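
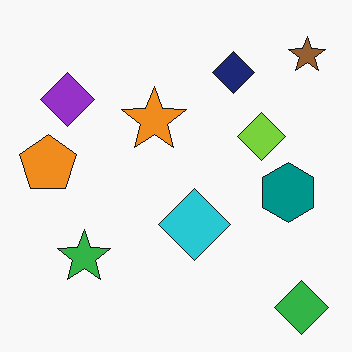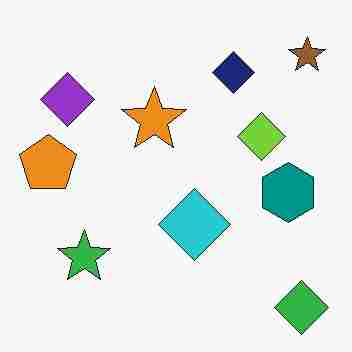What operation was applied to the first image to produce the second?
The image was degraded with heavy JPEG compression.

Blocky 8×8 compression artifacts appear around shape edges and the flat background shows ringing — characteristic JPEG degradation.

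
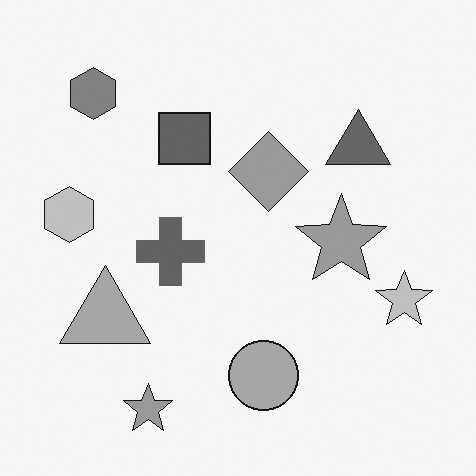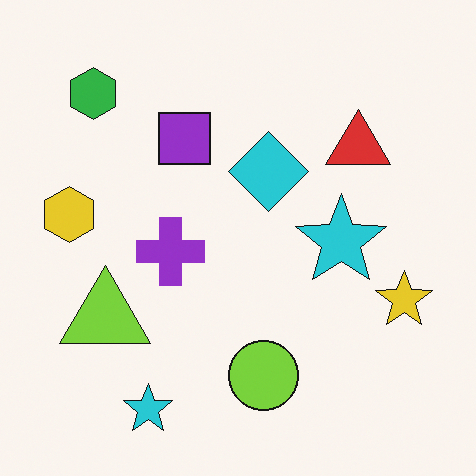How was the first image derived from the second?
The transformation is: converted to grayscale.

All color is removed — every shape is now a shade of grey.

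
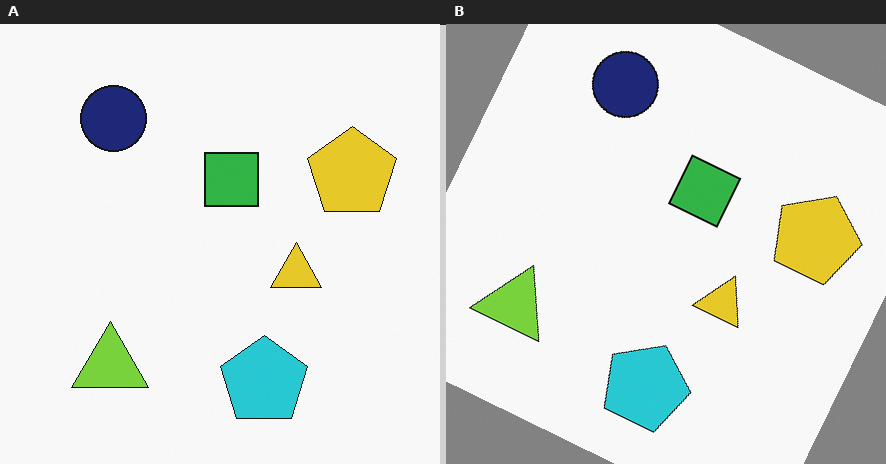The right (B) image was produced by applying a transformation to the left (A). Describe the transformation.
Rotated clockwise by a moderate amount.

Every shape is tilted by the same angle and the image corners show triangular fill wedges — a whole-image rotation by a non-right angle.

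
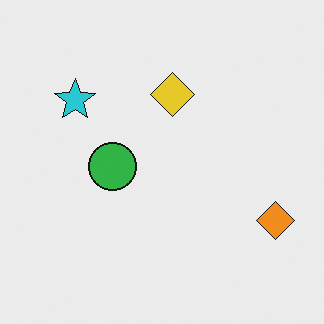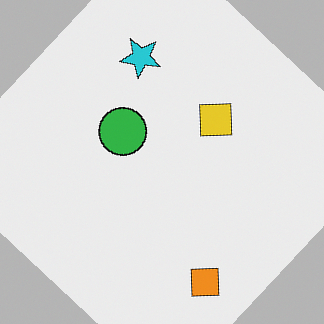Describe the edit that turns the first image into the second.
The transformation is: rotated clockwise by a large amount — several tens of degrees.

Every shape is tilted by the same angle and the image corners show triangular fill wedges — a whole-image rotation by a non-right angle.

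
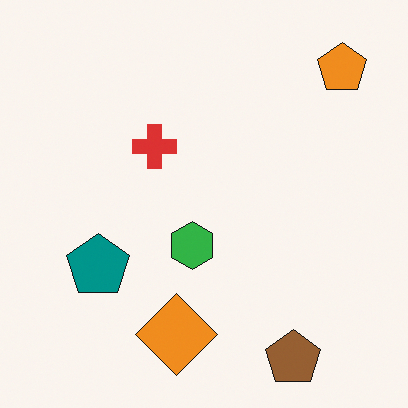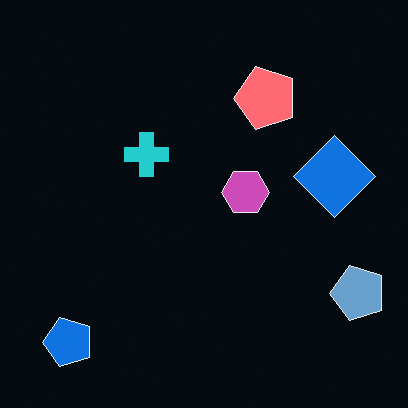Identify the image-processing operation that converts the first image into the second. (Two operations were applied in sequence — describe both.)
This is the original image transposed (reflected across the top-left ↔ bottom-right diagonal), then color-inverted (negative).

Shapes have swapped their row and column positions — what was in the top-right is now in the bottom-left — a diagonal reflection. The light background has become dark and every shape's color is its complement — a photographic negative.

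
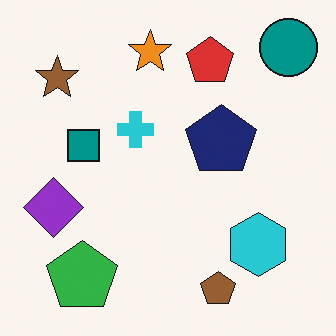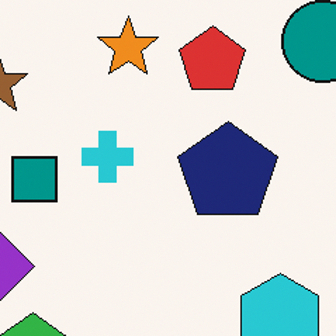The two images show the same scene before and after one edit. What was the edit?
The image was cropped to a modestly smaller region and rescaled.

The visible shapes are larger and the field of view is narrower; shapes near the original edges may be partly or wholly outside the frame — a crop-and-rescale.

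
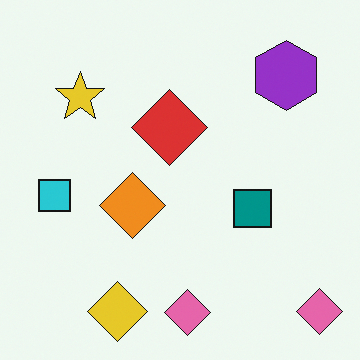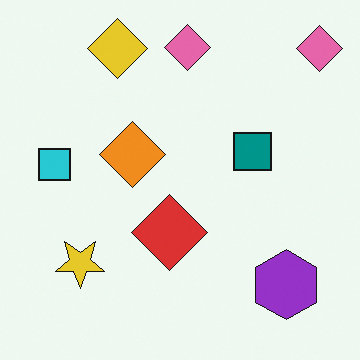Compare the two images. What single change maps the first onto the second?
The second image is the first flipped vertically (top ↔ bottom).

The yellow diamond is in the bottom-left of the first image and the top-left of the second — shapes on opposite sides of the horizontal midline have swapped in a mirror flip.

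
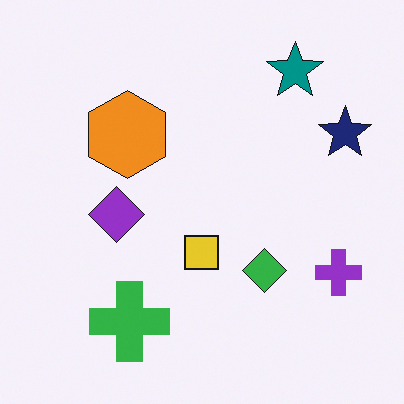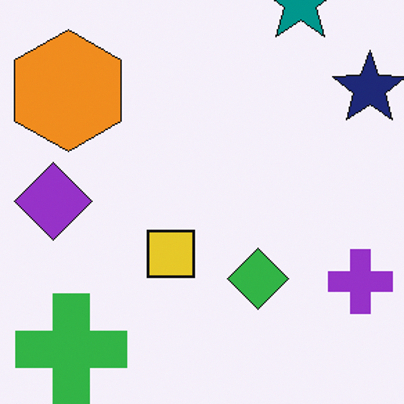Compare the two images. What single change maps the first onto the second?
The transformation is: cropped slightly and scaled back up.

The visible shapes are larger and the field of view is narrower; shapes near the original edges may be partly or wholly outside the frame — a crop-and-rescale.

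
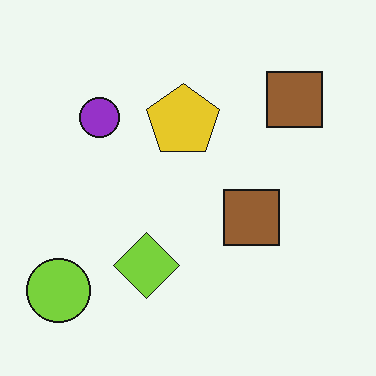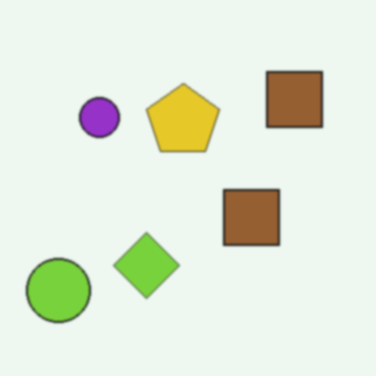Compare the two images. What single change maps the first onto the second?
The transformation is: lightly blurred.

Shape edges and outlines are uniformly softened across the whole image.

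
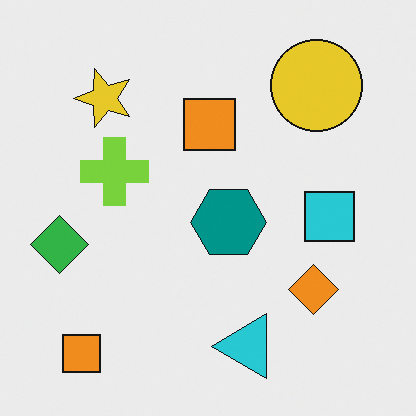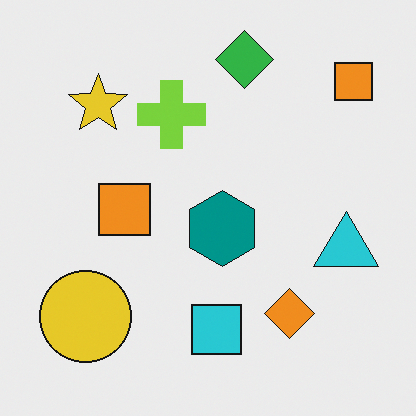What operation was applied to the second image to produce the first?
The transformation is: transposed (reflected across the top-left ↔ bottom-right diagonal).

Shapes have swapped their row and column positions — what was in the top-right is now in the bottom-left — a diagonal reflection.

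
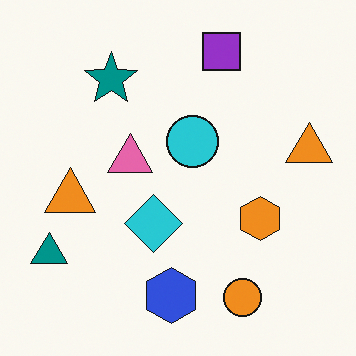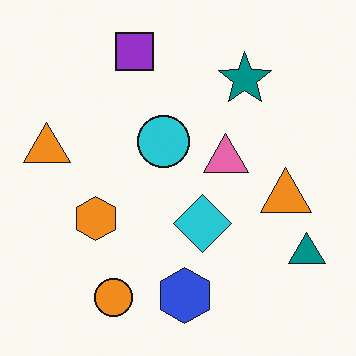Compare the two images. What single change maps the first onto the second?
The second image is the first flipped horizontally (left ↔ right).

The teal triangle is in the bottom-left of the first image and the bottom-right of the second — shapes on opposite sides of the vertical midline have swapped in a mirror flip.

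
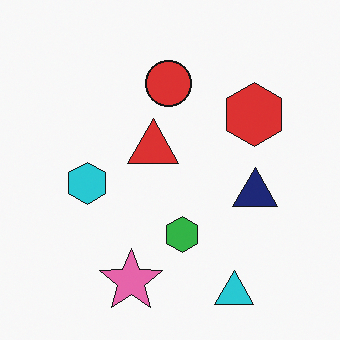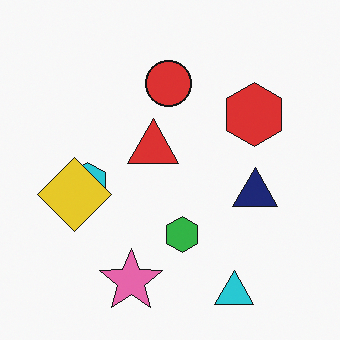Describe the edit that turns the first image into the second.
It was overlaid with an additional yellow diamond.

A yellow diamond appears in the second image that is absent from the first.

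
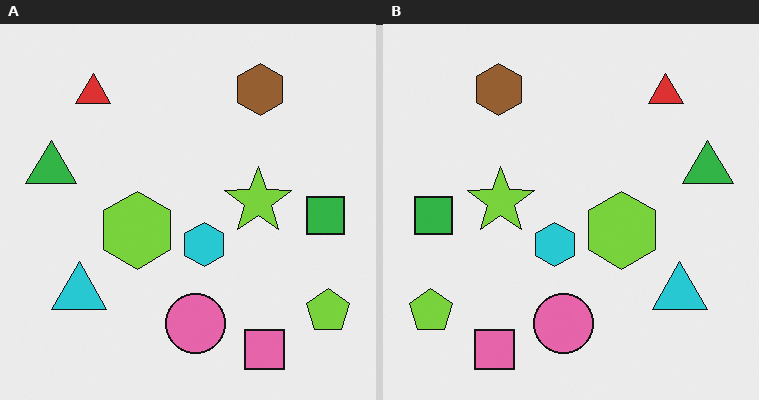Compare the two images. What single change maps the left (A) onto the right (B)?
The image was flipped horizontally (left ↔ right).

The lime pentagon is in the bottom-right of the left (A) image and the bottom-left of the right (B) — shapes on opposite sides of the vertical midline have swapped in a mirror flip.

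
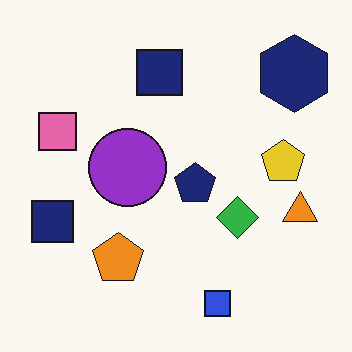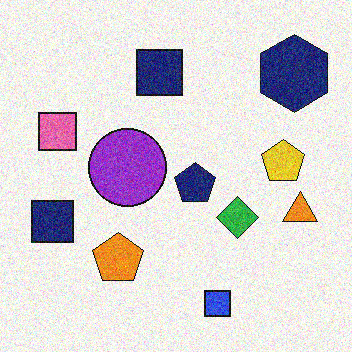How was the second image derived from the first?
The image was degraded with moderate additive noise.

Random speckle covers the whole image, including the flat background.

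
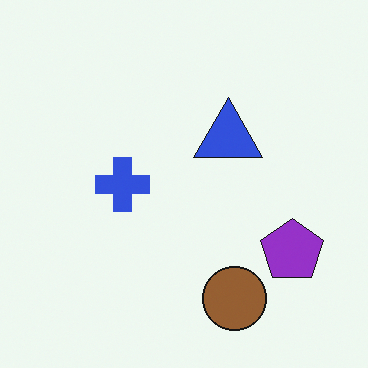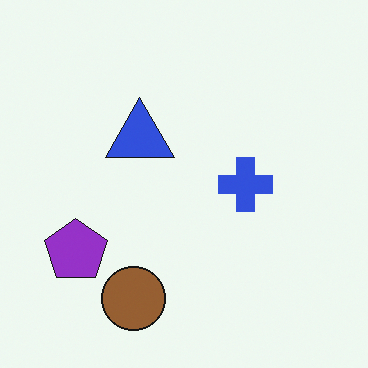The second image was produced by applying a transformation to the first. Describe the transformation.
The transformation is: flipped horizontally (left ↔ right).

The purple pentagon is in the bottom-right of the first image and the bottom-left of the second — shapes on opposite sides of the vertical midline have swapped in a mirror flip.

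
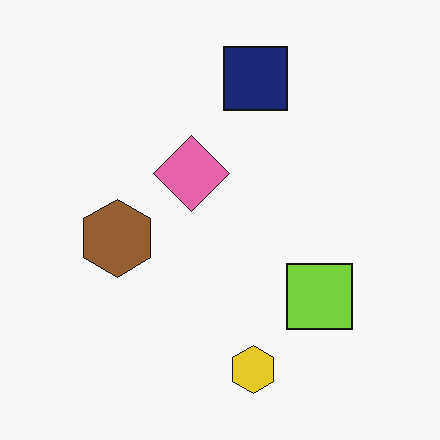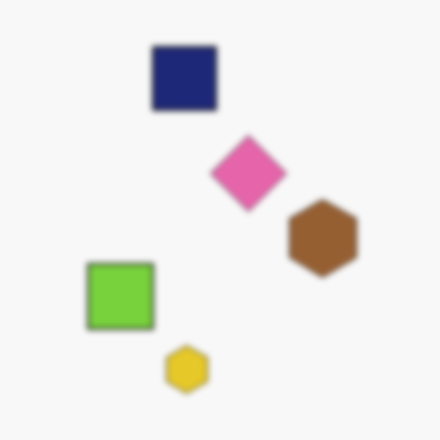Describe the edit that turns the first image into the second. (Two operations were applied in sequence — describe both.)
This is the original image flipped horizontally (left ↔ right), then noticeably gaussian-blurred.

The brown hexagon is in the left of the first image and the right of the second — shapes on opposite sides of the vertical midline have swapped in a mirror flip. Shape edges and outlines are uniformly softened across the whole image.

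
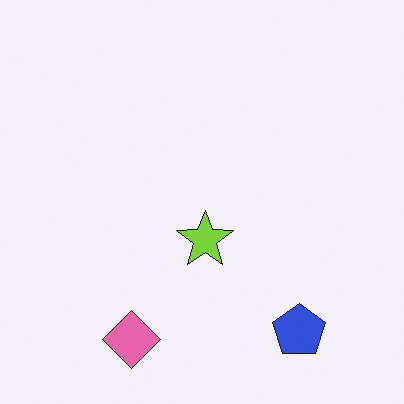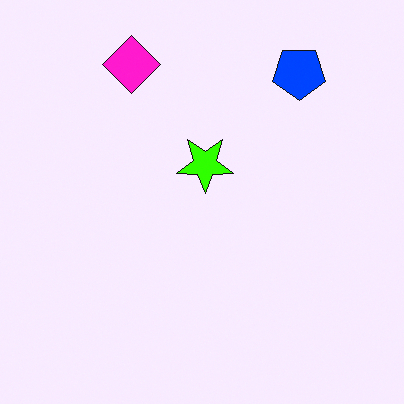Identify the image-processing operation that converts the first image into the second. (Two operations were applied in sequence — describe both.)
The second image is the first heavily oversaturated, then flipped vertically (top ↔ bottom).

All colors are more vivid — a global saturation change. The pink diamond is in the bottom-left of the first image and the top-left of the second — shapes on opposite sides of the horizontal midline have swapped in a mirror flip.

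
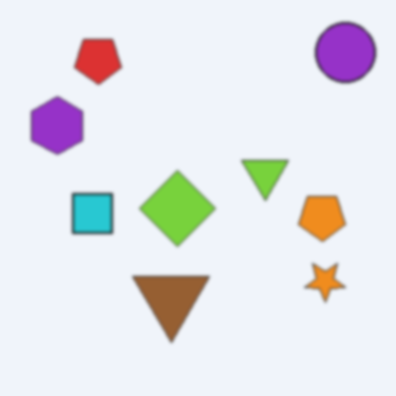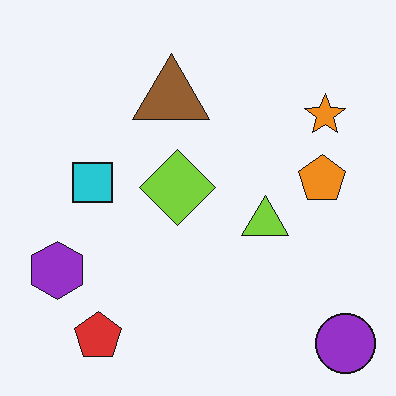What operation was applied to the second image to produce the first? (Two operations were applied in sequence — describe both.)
The first image is the second given a subtle gaussian blur, then flipped vertically (top ↔ bottom).

Shape edges and outlines are uniformly softened across the whole image. The purple circle is in the bottom-right of the second image and the top-right of the first — shapes on opposite sides of the horizontal midline have swapped in a mirror flip.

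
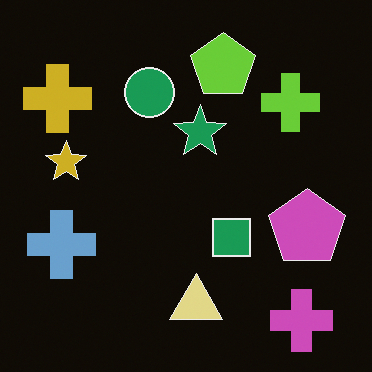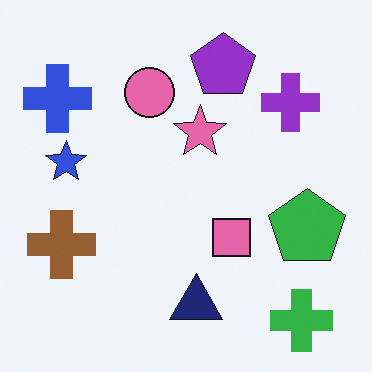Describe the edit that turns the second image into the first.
It was color-inverted (negative).

The light background has become dark and every shape's color is its complement — a photographic negative.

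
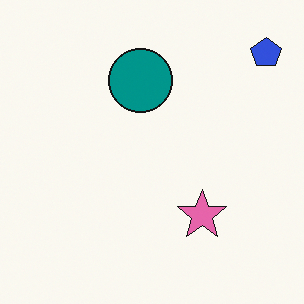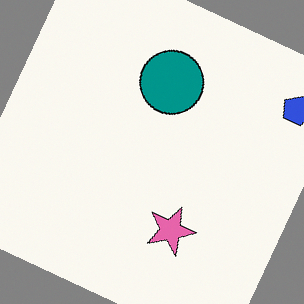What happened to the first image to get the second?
The second image is the first rotated clockwise by a moderate amount.

Every shape is tilted by the same angle and the image corners show triangular fill wedges — a whole-image rotation by a non-right angle.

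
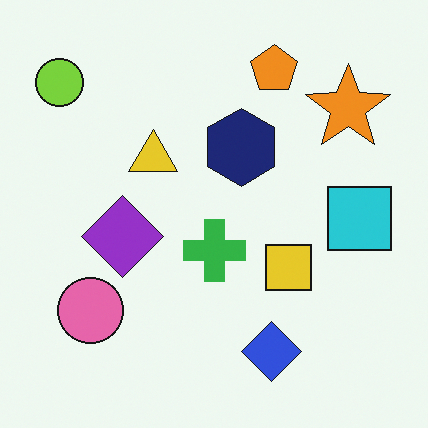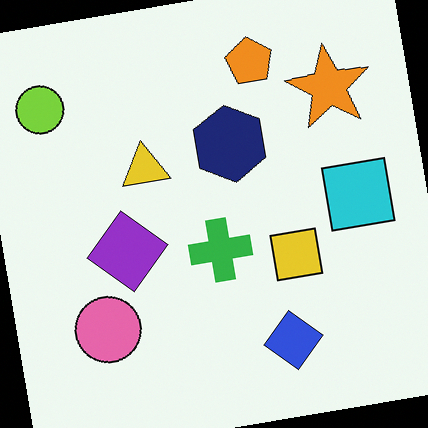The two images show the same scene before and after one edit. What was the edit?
The second image is the first rotated counter-clockwise by a slight angle.

Every shape is tilted by the same angle and the image corners show triangular fill wedges — a whole-image rotation by a non-right angle.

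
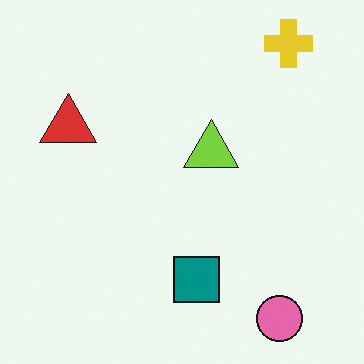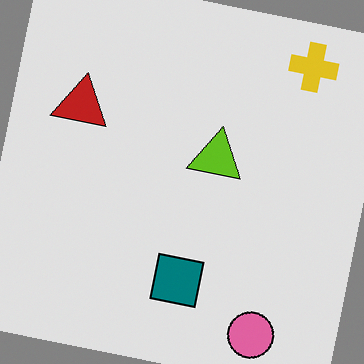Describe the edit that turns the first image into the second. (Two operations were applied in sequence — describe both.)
The image was moderately posterized, then rotated clockwise by a few degrees.

Each flat color has snapped to a coarser quantized level — most visibly, the near-white background has dropped to a flat grey. Every shape is tilted by the same angle and the image corners show triangular fill wedges — a whole-image rotation by a non-right angle.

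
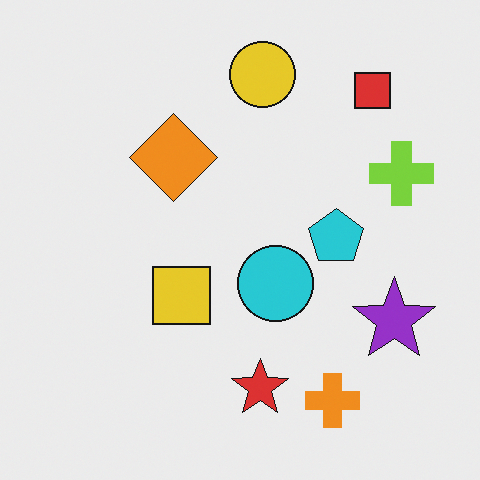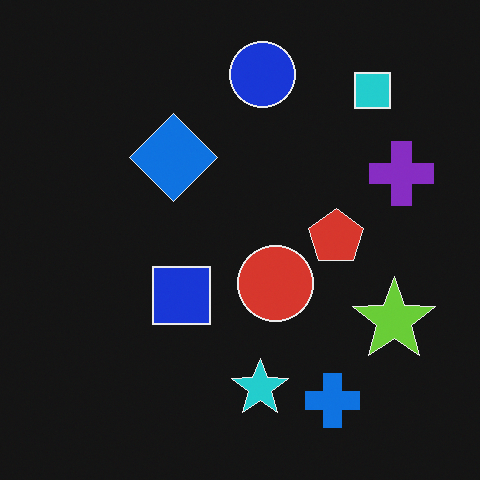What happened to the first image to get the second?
The image was color-inverted (negative).

The light background has become dark and every shape's color is its complement — a photographic negative.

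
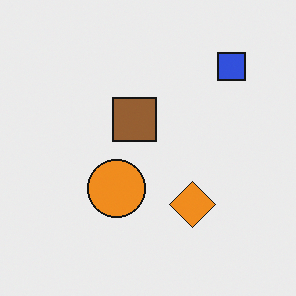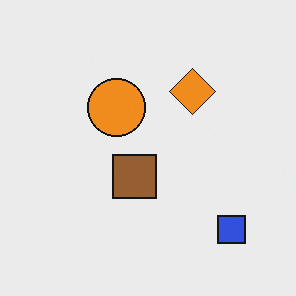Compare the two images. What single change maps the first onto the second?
The transformation is: flipped vertically (top ↔ bottom).

The blue square is in the top-right of the first image and the bottom-right of the second — shapes on opposite sides of the horizontal midline have swapped in a mirror flip.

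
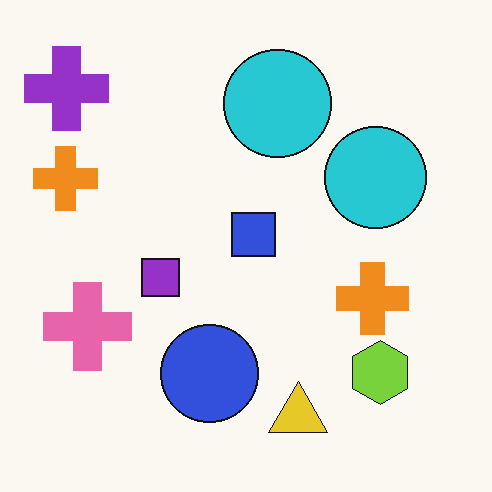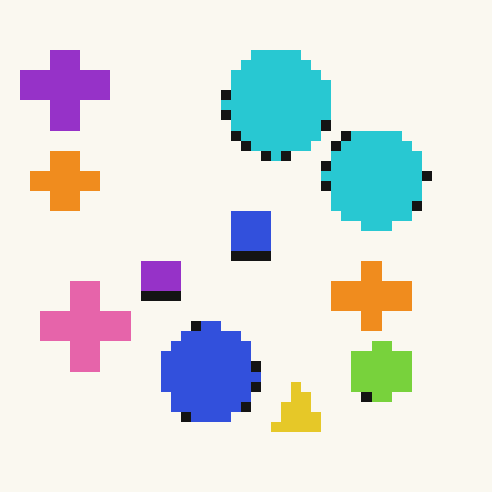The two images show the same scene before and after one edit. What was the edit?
The image was heavily pixelated into large blocks.

Shapes are reduced to large square blocks; fine edges and outlines are lost — a downscale-then-upscale (mosaic) effect.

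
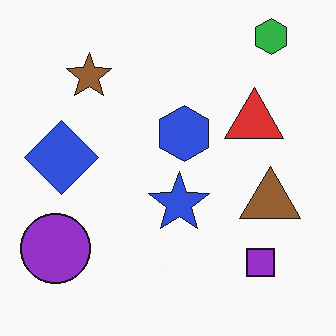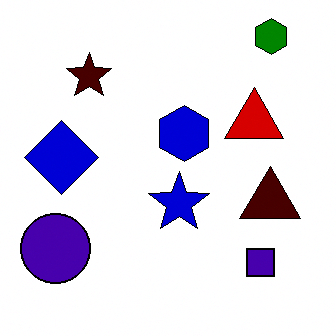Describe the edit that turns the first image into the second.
The second image is the first boosted in contrast.

Tones are pushed away from mid-grey across the whole image — a global contrast change.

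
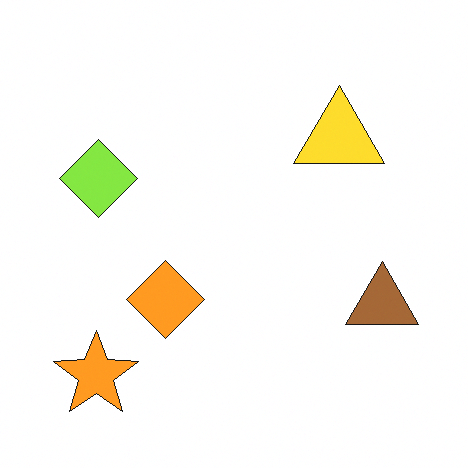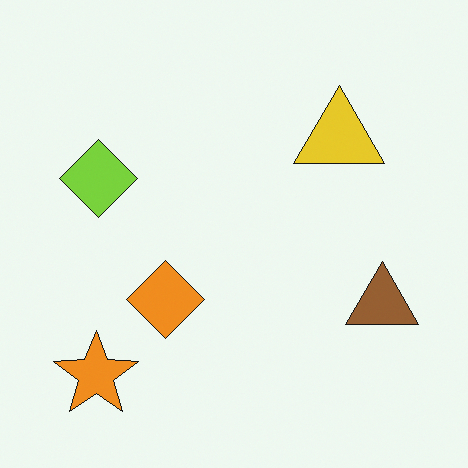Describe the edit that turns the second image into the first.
Slightly brightened.

Every pixel — background and shapes alike — is uniformly brightened.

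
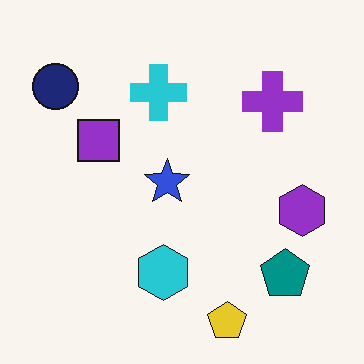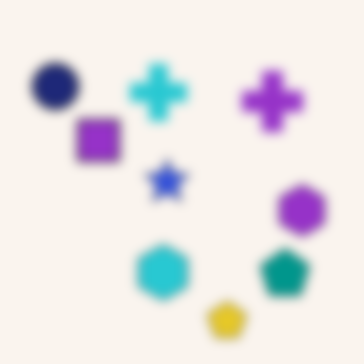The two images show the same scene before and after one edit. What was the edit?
The transformation is: heavily blurred.

Shape edges and outlines are uniformly softened across the whole image.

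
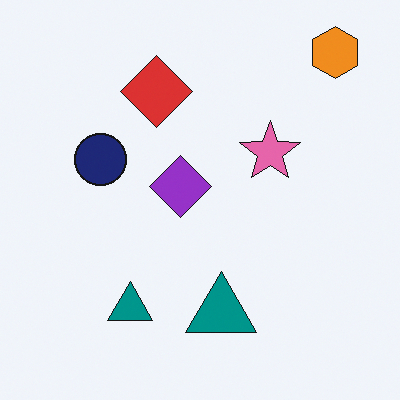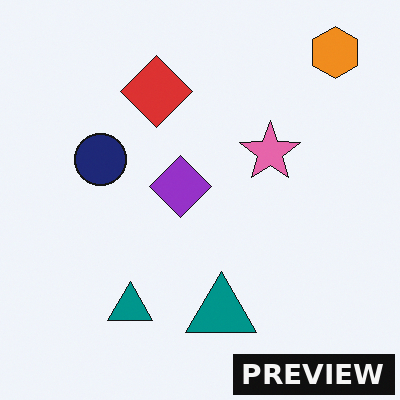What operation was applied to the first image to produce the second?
The transformation is: watermarked with the text "PREVIEW" in the lower-right corner.

A dark label reading "PREVIEW" appears in the lower-right corner.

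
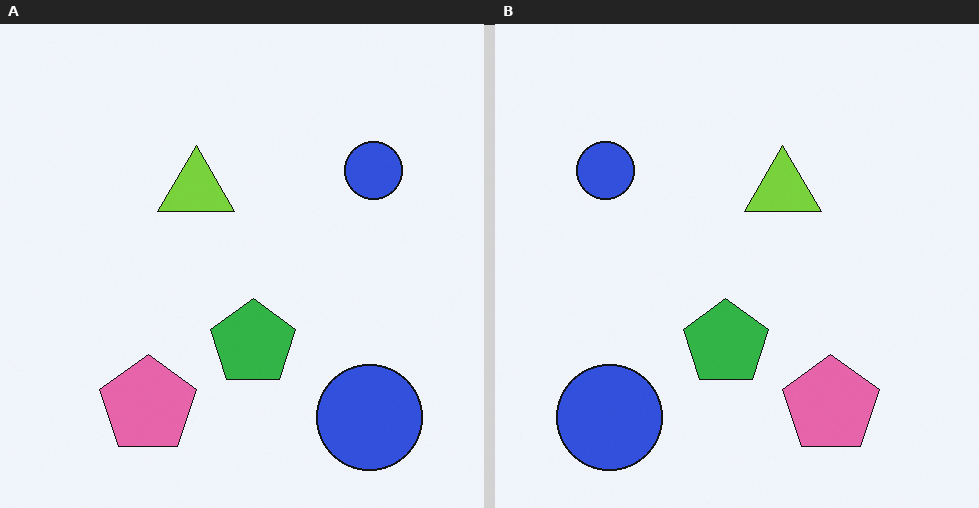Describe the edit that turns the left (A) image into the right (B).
Flipped horizontally (left ↔ right).

The pink pentagon is in the bottom-left of the left (A) image and the bottom-right of the right (B) — shapes on opposite sides of the vertical midline have swapped in a mirror flip.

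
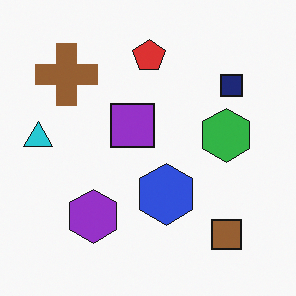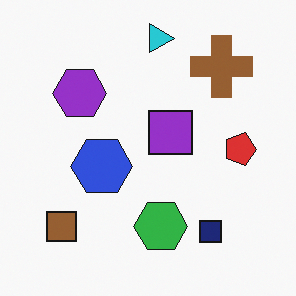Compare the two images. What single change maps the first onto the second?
It was rotated 90° clockwise.

The brown square sits in the bottom-right of the first image and the bottom-left of the second — consistent with a whole-image 90° clockwise rotation.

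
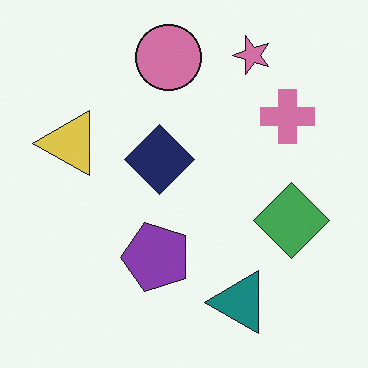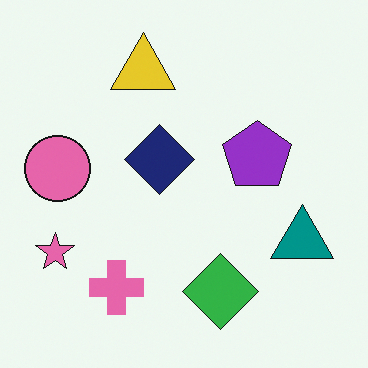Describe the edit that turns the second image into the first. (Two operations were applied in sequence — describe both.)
It was slightly desaturated, then transposed (reflected across the top-left ↔ bottom-right diagonal).

All colors are more muted and greyish — a global saturation change. Shapes have swapped their row and column positions — what was in the top-right is now in the bottom-left — a diagonal reflection.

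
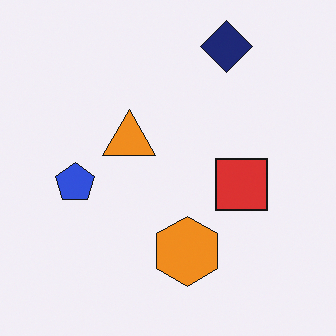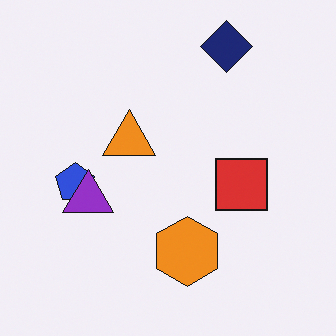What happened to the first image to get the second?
This is the original image overlaid with an additional purple triangle.

A purple triangle appears in the second image that is absent from the first.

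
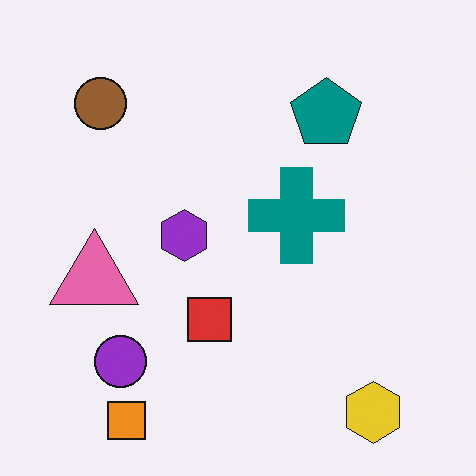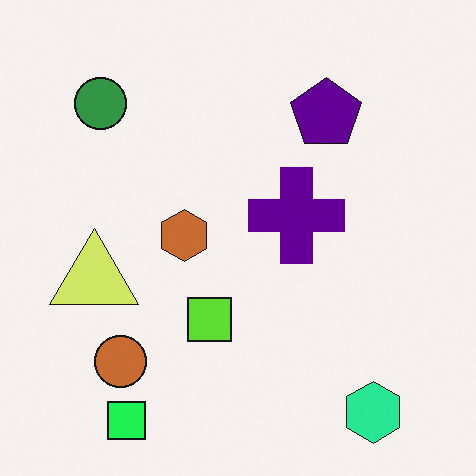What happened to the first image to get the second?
The image was hue-shifted by a moderate amount.

Every shape's color has rotated by the same amount around the hue wheel — a uniform hue shift.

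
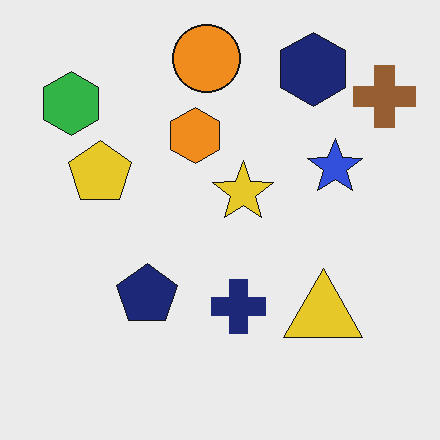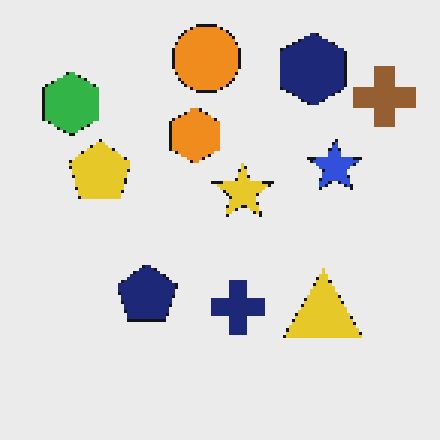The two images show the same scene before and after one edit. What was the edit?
The second image is the first mildly pixelated.

Shapes are reduced to large square blocks; fine edges and outlines are lost — a downscale-then-upscale (mosaic) effect.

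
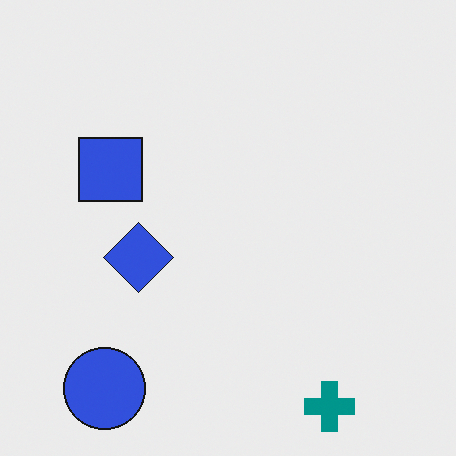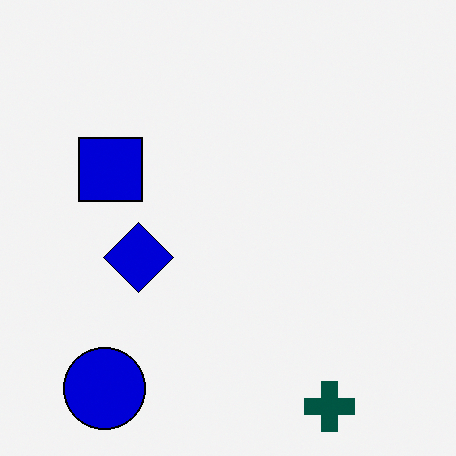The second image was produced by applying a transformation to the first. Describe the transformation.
The transformation is: given much higher contrast.

Tones are pushed away from mid-grey across the whole image — a global contrast change.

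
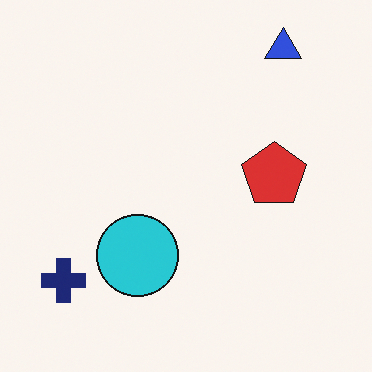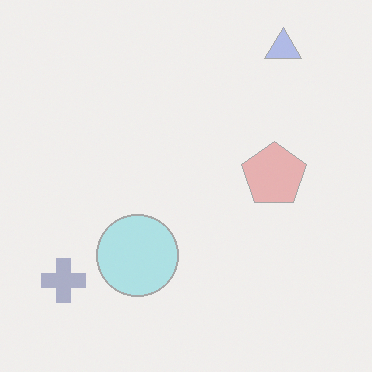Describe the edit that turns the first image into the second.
This is the original image washed out (contrast reduced).

Tones are pushed toward mid-grey across the whole image — a global contrast change.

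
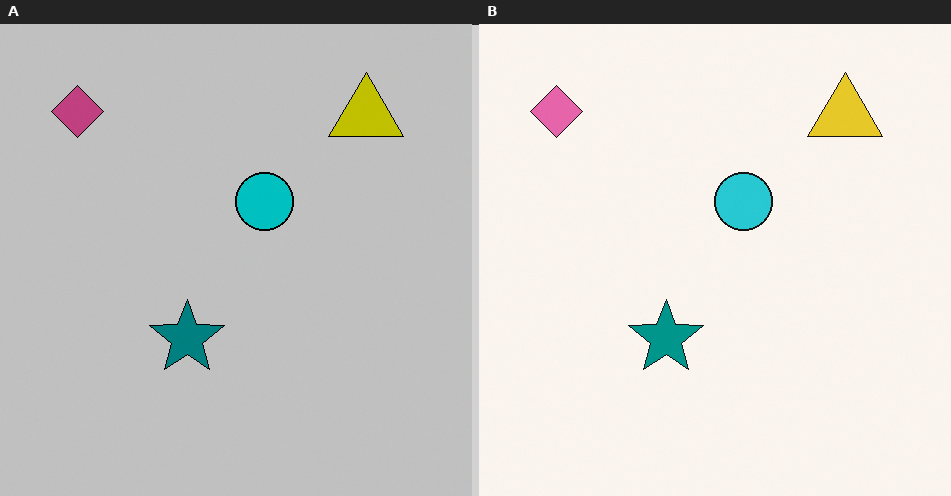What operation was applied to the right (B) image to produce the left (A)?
The left (A) image is the right (B) aggressively posterized.

Each flat color has snapped to a coarser quantized level — most visibly, the near-white background has dropped to a flat grey.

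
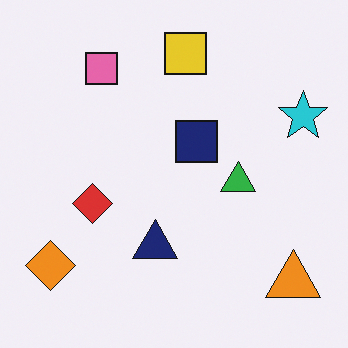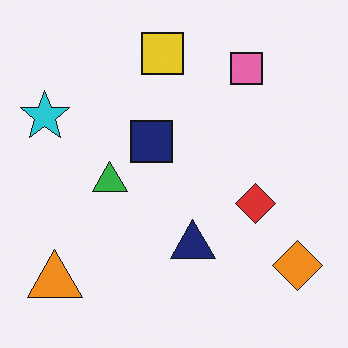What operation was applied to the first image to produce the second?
Flipped horizontally (left ↔ right).

The cyan star is in the right of the first image and the left of the second — shapes on opposite sides of the vertical midline have swapped in a mirror flip.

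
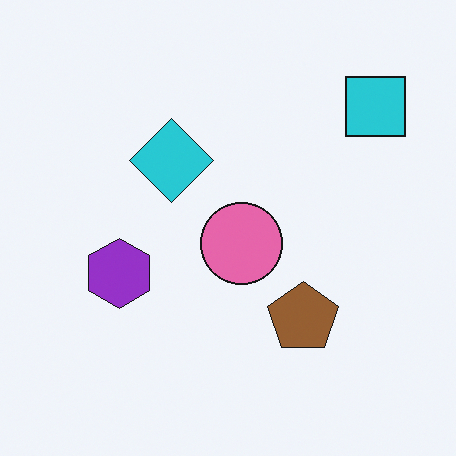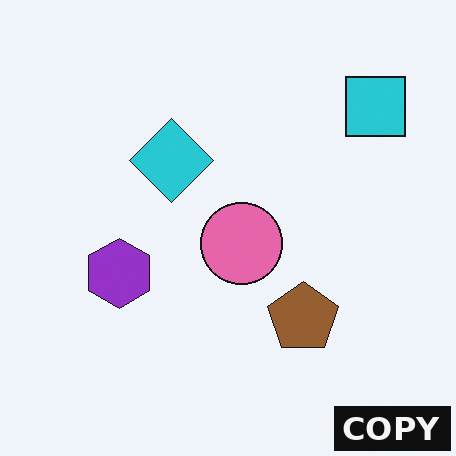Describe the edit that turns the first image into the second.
It was watermarked with the text "COPY" in the lower-right corner.

A dark label reading "COPY" appears in the lower-right corner.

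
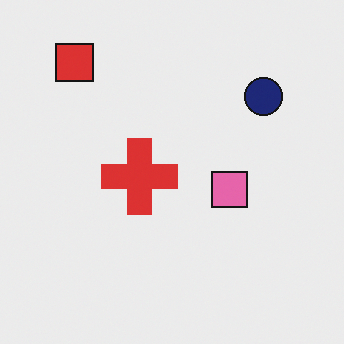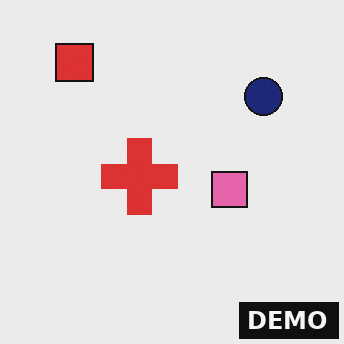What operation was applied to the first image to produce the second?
The transformation is: watermarked with the text "DEMO" in the lower-right corner.

A dark label reading "DEMO" appears in the lower-right corner.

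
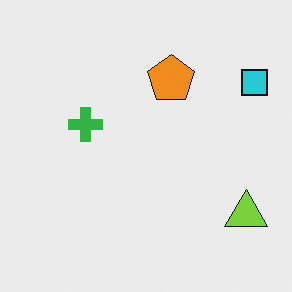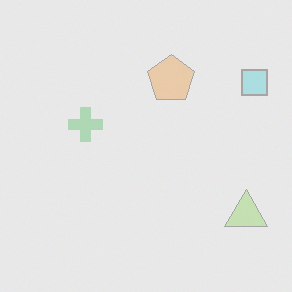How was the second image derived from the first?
The second image is the first given much lower contrast.

Tones are pushed toward mid-grey across the whole image — a global contrast change.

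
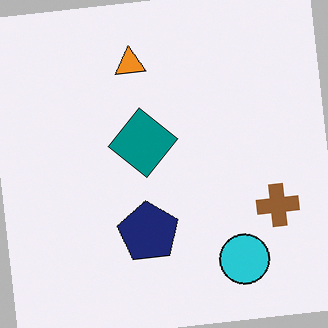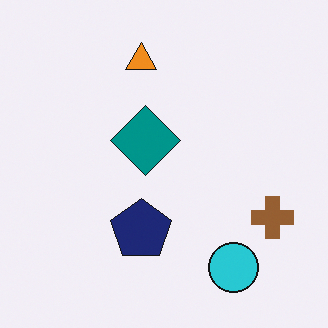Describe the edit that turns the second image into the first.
The first image is the second rotated counter-clockwise by a few degrees.

Every shape is tilted by the same angle and the image corners show triangular fill wedges — a whole-image rotation by a non-right angle.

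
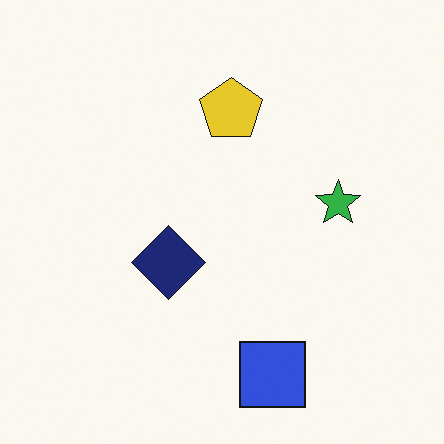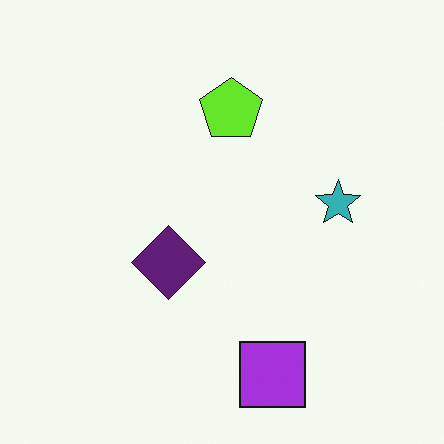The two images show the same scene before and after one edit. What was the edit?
It was hue-shifted slightly.

Every shape's color has rotated by the same amount around the hue wheel — a uniform hue shift.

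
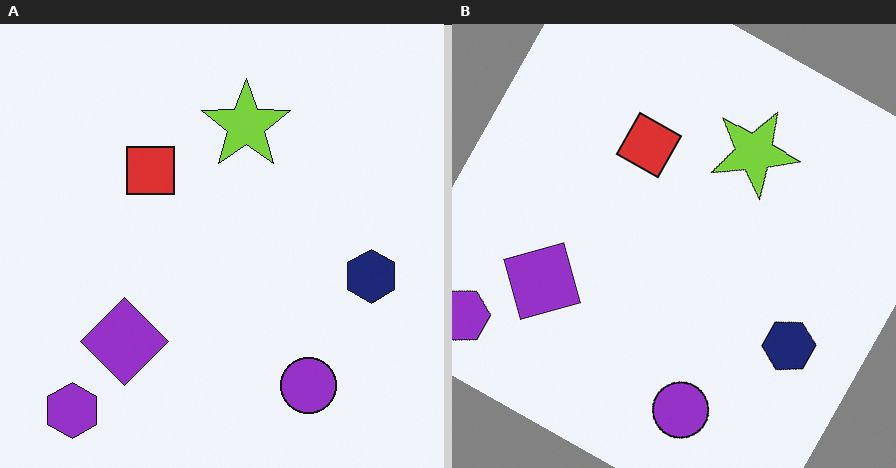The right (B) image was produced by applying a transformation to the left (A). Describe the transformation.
Rotated clockwise by a moderate amount.

Every shape is tilted by the same angle and the image corners show triangular fill wedges — a whole-image rotation by a non-right angle.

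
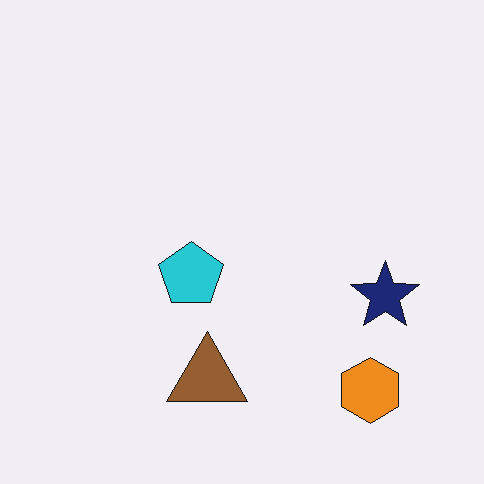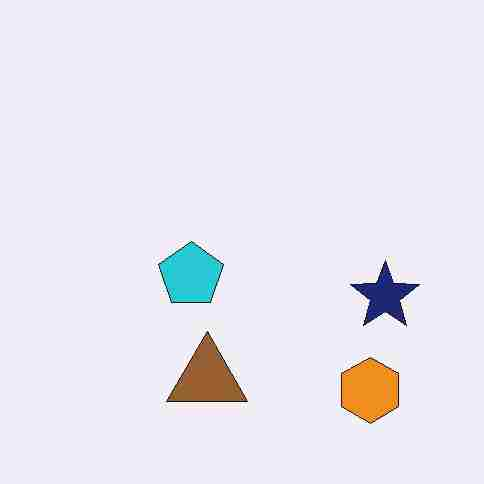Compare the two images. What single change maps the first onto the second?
Heavily JPEG-compressed with obvious blocking artifacts.

Blocky 8×8 compression artifacts appear around shape edges and the flat background shows ringing — characteristic JPEG degradation.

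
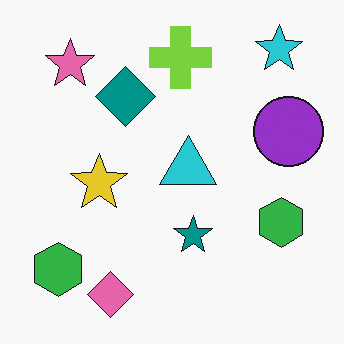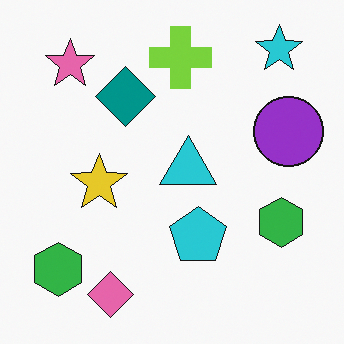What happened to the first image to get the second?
The image was overlaid with an additional cyan pentagon.

A cyan pentagon appears in the second image that is absent from the first.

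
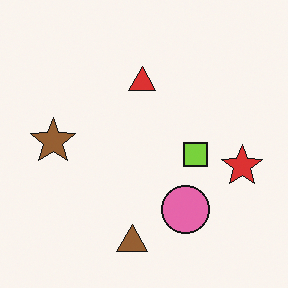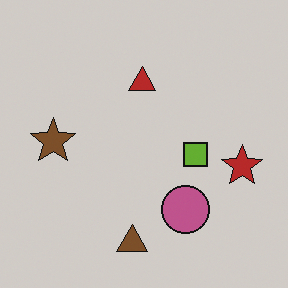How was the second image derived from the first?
The second image is the first darkened a little.

Every pixel — background and shapes alike — is uniformly darkened.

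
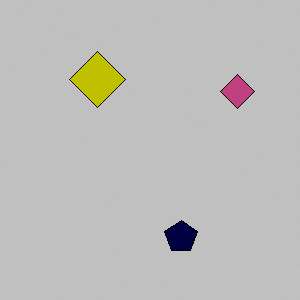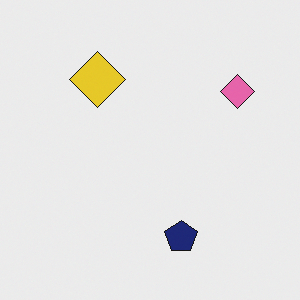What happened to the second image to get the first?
The image was aggressively posterized.

Each flat color has snapped to a coarser quantized level — most visibly, the near-white background has dropped to a flat grey.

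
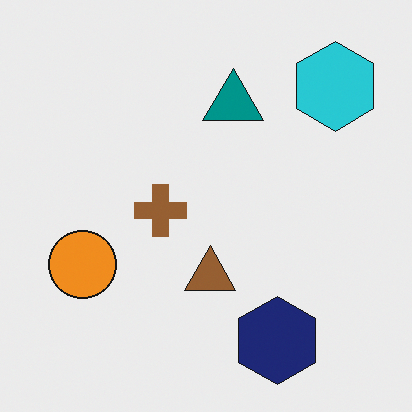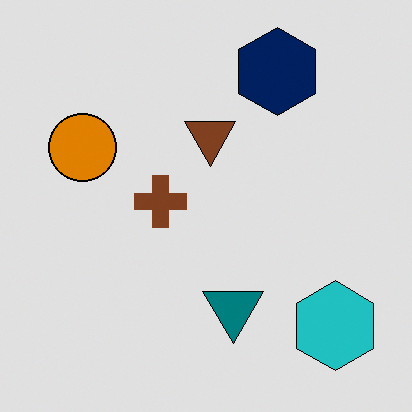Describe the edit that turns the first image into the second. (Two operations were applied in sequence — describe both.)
The second image is the first moderately posterized, then flipped vertically (top ↔ bottom).

Each flat color has snapped to a coarser quantized level — most visibly, the near-white background has dropped to a flat grey. The navy hexagon is in the bottom-right of the first image and the top-right of the second — shapes on opposite sides of the horizontal midline have swapped in a mirror flip.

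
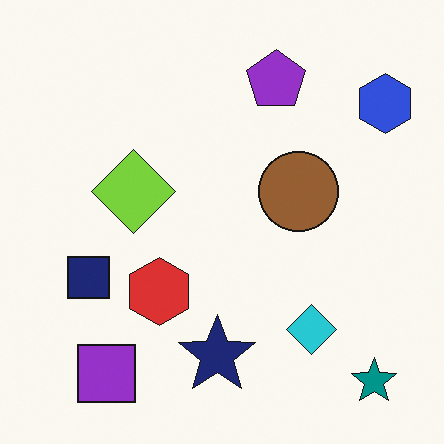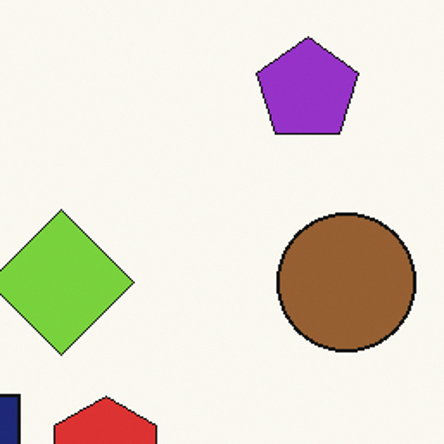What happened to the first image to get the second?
Cropped to a noticeably smaller region and rescaled.

The visible shapes are larger and the field of view is narrower; shapes near the original edges may be partly or wholly outside the frame — a crop-and-rescale.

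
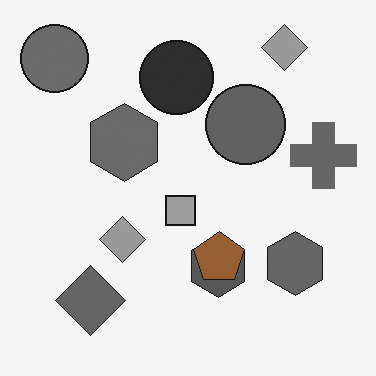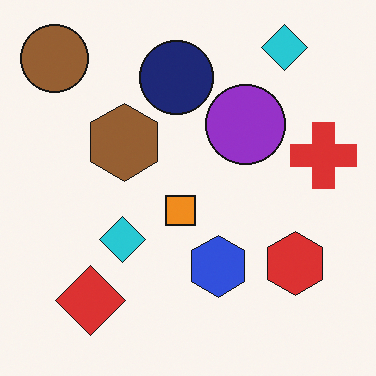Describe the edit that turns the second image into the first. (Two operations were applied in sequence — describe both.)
The first image is the second converted to grayscale, then overlaid with an additional brown pentagon.

All color is removed — every shape is now a shade of grey. A brown pentagon appears in the first image that is absent from the second.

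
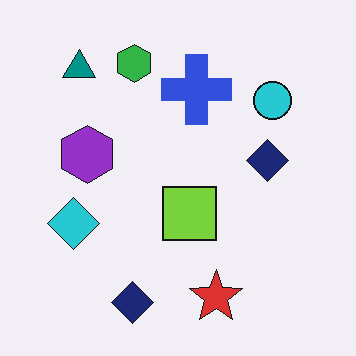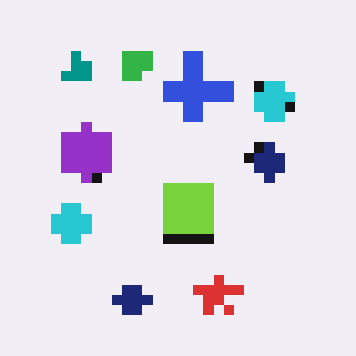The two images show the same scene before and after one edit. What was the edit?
The second image is the first heavily pixelated into large blocks.

Shapes are reduced to large square blocks; fine edges and outlines are lost — a downscale-then-upscale (mosaic) effect.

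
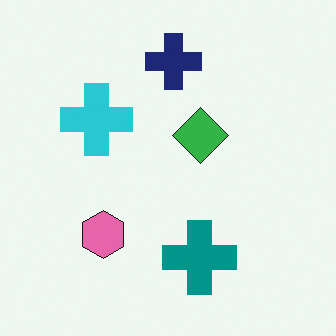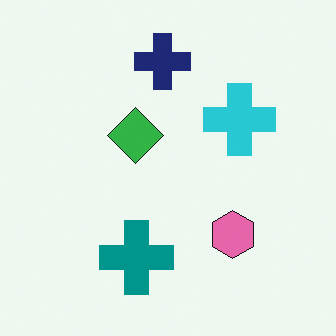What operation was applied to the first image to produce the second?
Flipped horizontally (left ↔ right).

The cyan cross is in the left of the first image and the right of the second — shapes on opposite sides of the vertical midline have swapped in a mirror flip.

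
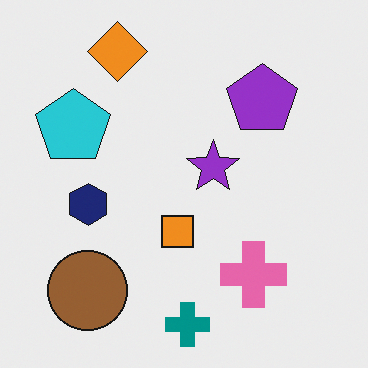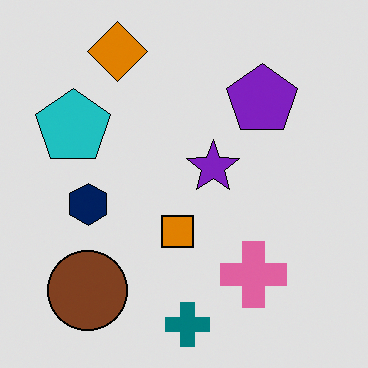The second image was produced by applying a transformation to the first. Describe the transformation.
The image was posterized to a reduced palette.

Each flat color has snapped to a coarser quantized level — most visibly, the near-white background has dropped to a flat grey.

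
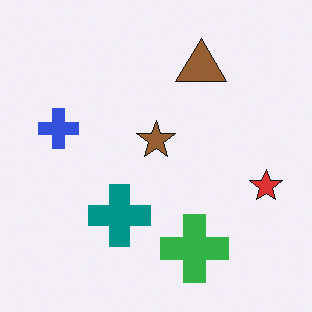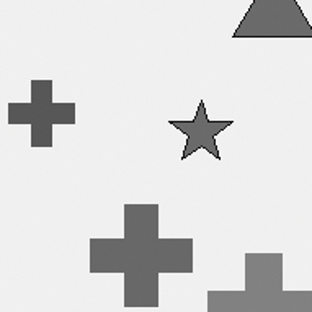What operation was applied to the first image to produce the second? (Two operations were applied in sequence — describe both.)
The transformation is: converted to grayscale, then cropped tightly and scaled back up.

All color is removed — every shape is now a shade of grey. The visible shapes are larger and the field of view is narrower; shapes near the original edges may be partly or wholly outside the frame — a crop-and-rescale.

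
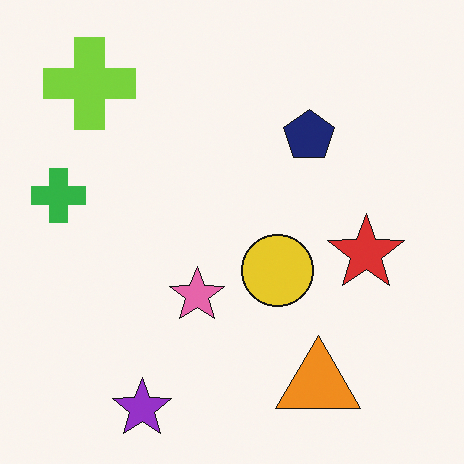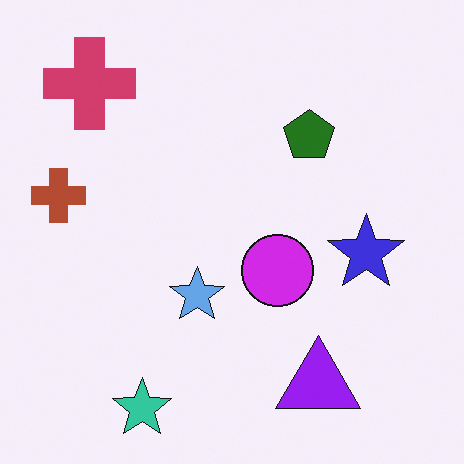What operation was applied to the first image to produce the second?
The image was hue-shifted by a large amount.

Every shape's color has rotated by the same amount around the hue wheel — a uniform hue shift.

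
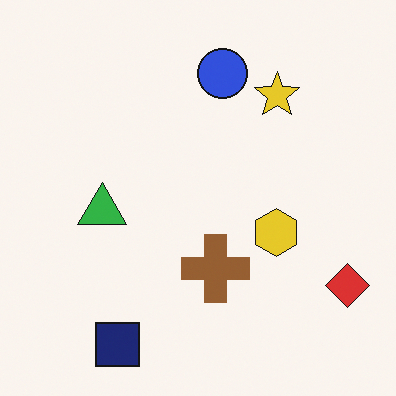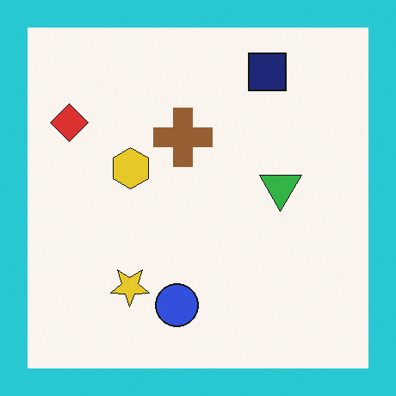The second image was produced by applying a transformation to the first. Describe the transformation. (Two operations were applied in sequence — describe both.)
The transformation is: rotated 180°, then framed with a cyan border.

The red diamond sits in the bottom-right of the first image and the top-left of the second — consistent with a whole-image 180° rotation. A solid cyan frame runs around the edge of the second image, with the content slightly shrunk inside it.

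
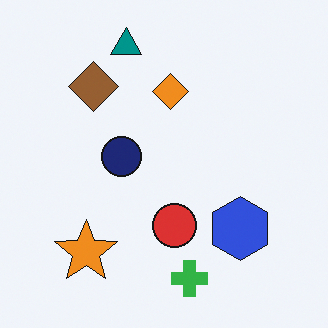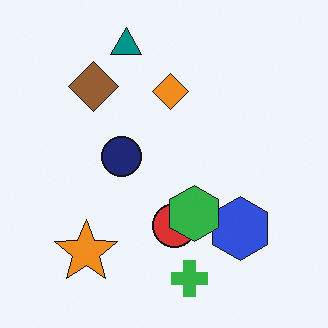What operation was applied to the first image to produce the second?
It was overlaid with an additional green hexagon.

A green hexagon appears in the second image that is absent from the first.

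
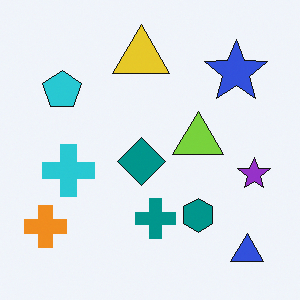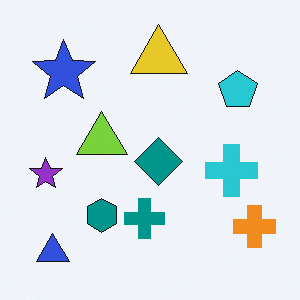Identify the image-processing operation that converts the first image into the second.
Flipped horizontally (left ↔ right).

The orange cross is in the bottom-left of the first image and the bottom-right of the second — shapes on opposite sides of the vertical midline have swapped in a mirror flip.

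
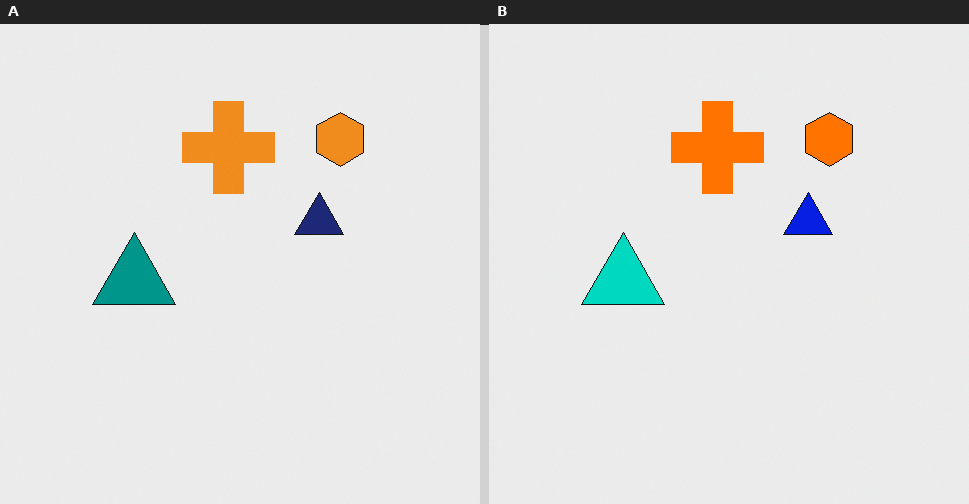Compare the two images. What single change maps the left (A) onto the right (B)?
This is the original image made much more vivid (saturation change).

All colors are more vivid — a global saturation change.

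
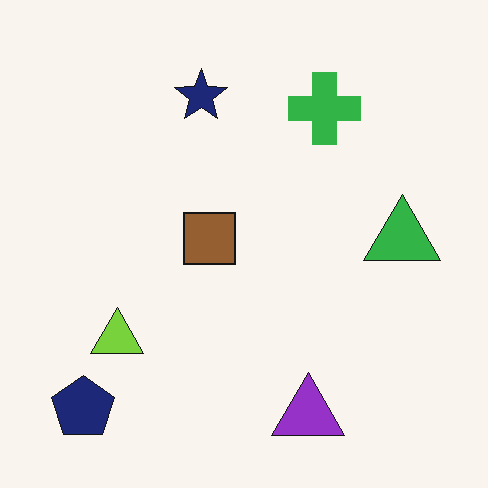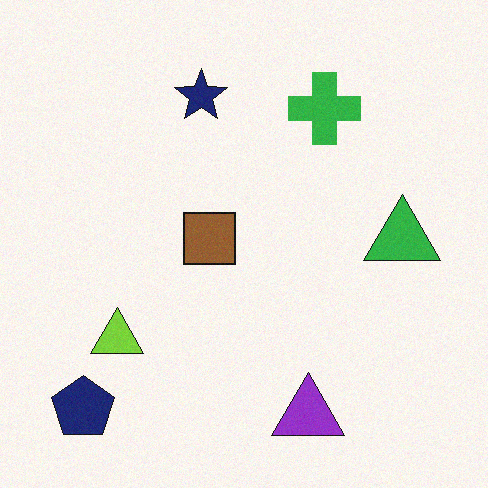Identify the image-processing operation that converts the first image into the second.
The transformation is: degraded with light additive noise.

Random speckle covers the whole image, including the flat background.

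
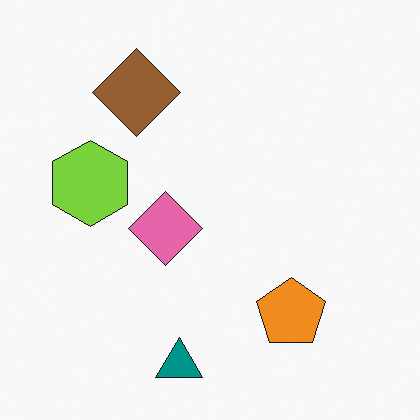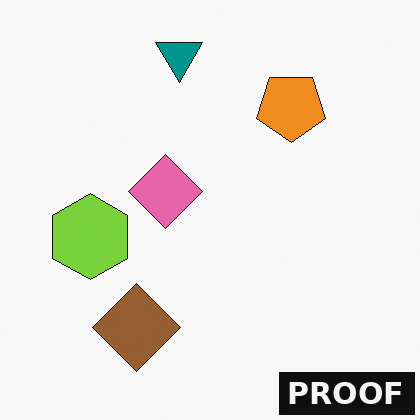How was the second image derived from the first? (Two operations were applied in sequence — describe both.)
The transformation is: flipped vertically (top ↔ bottom), then watermarked with the text "PROOF" in the lower-right corner.

The teal triangle is in the bottom of the first image and the top of the second — shapes on opposite sides of the horizontal midline have swapped in a mirror flip. A dark label reading "PROOF" appears in the lower-right corner.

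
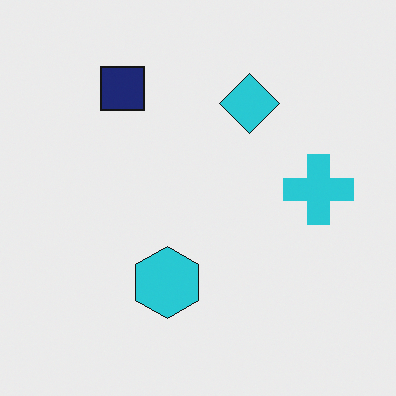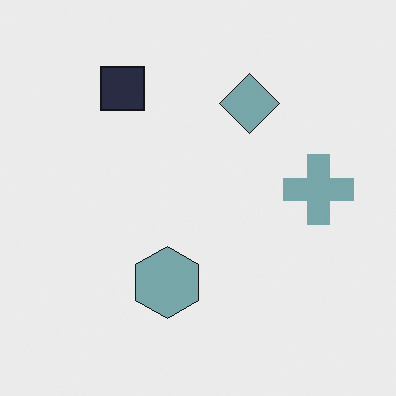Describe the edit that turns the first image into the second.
The image was made much more muted (saturation change).

All colors are more muted and greyish — a global saturation change.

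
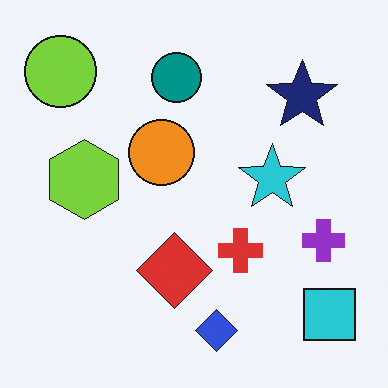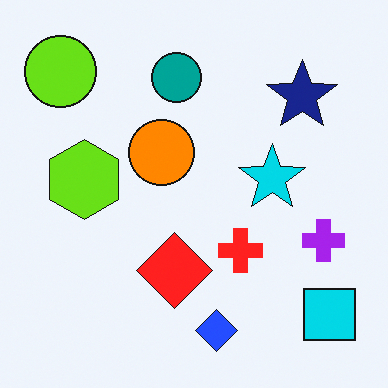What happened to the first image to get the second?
Slightly oversaturated.

All colors are more vivid — a global saturation change.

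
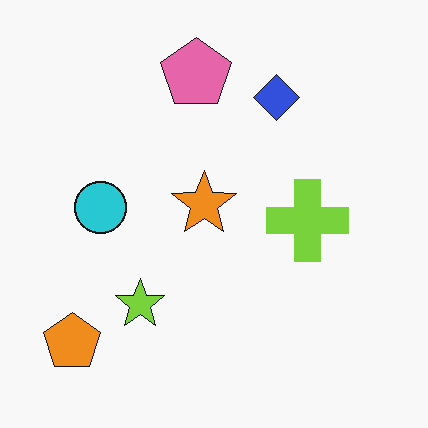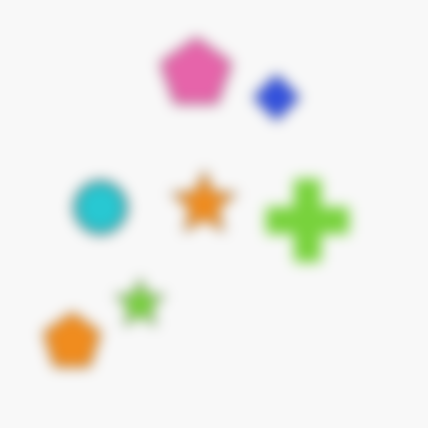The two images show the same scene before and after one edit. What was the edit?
The image was heavily blurred.

Shape edges and outlines are uniformly softened across the whole image.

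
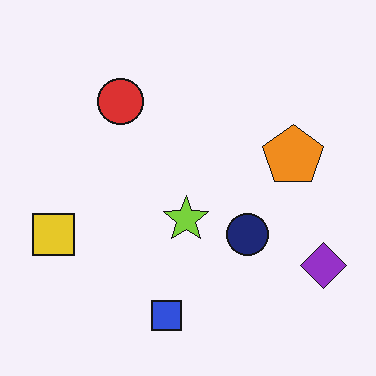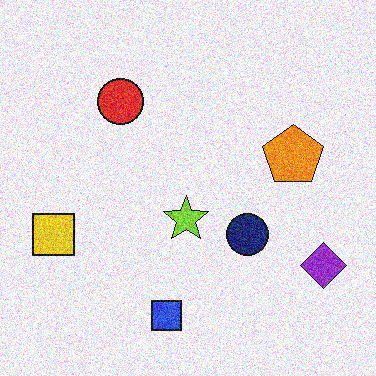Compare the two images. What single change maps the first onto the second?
Degraded with heavy additive noise.

Random speckle covers the whole image, including the flat background.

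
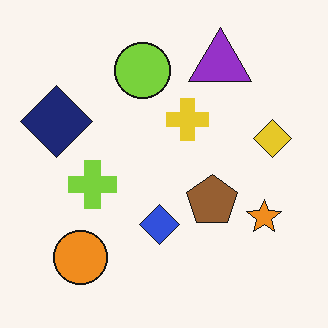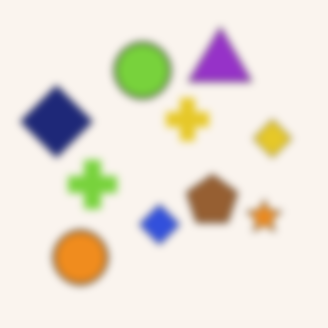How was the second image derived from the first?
It was noticeably gaussian-blurred.

Shape edges and outlines are uniformly softened across the whole image.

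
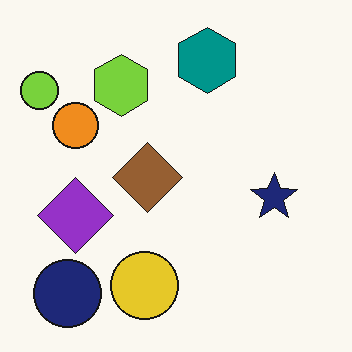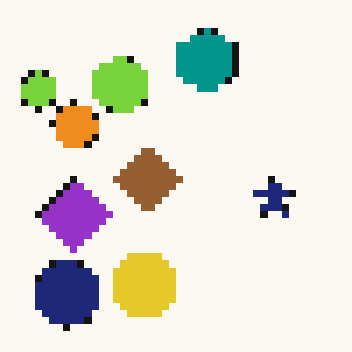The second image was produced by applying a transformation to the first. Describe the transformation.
This is the original image moderately pixelated.

Shapes are reduced to large square blocks; fine edges and outlines are lost — a downscale-then-upscale (mosaic) effect.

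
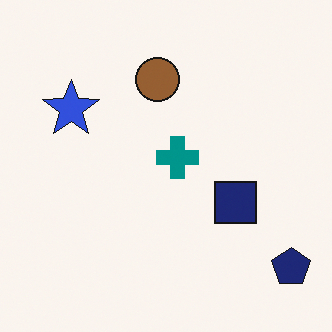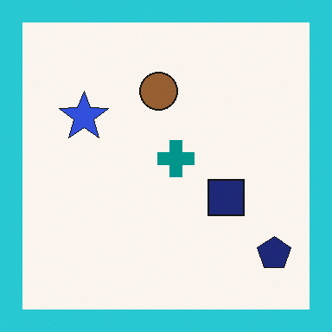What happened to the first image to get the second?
This is the original image framed with a cyan border.

A solid cyan frame runs around the edge of the second image, with the content slightly shrunk inside it.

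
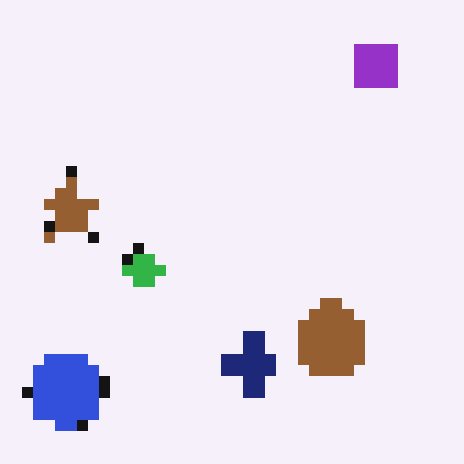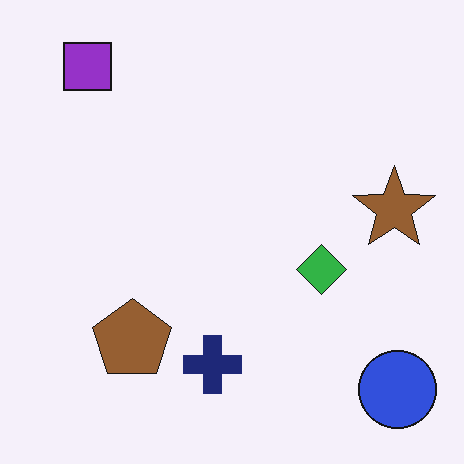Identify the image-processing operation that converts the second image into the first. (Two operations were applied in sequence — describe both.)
This is the original image heavily pixelated into large blocks, then flipped horizontally (left ↔ right).

Shapes are reduced to large square blocks; fine edges and outlines are lost — a downscale-then-upscale (mosaic) effect. The blue circle is in the bottom-right of the second image and the bottom-left of the first — shapes on opposite sides of the vertical midline have swapped in a mirror flip.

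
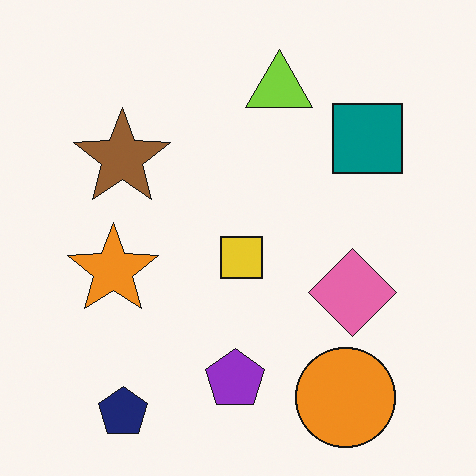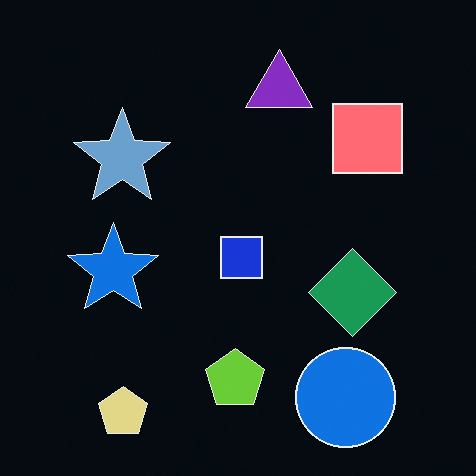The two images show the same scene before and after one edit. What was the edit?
The image was color-inverted (negative).

The light background has become dark and every shape's color is its complement — a photographic negative.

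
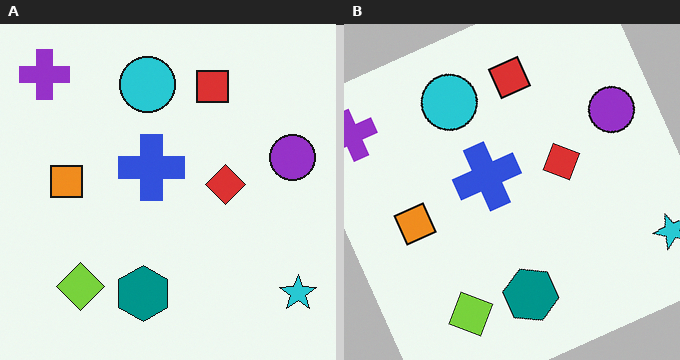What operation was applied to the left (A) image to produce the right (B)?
The right (B) image is the left (A) rotated counter-clockwise by a moderate amount.

Every shape is tilted by the same angle and the image corners show triangular fill wedges — a whole-image rotation by a non-right angle.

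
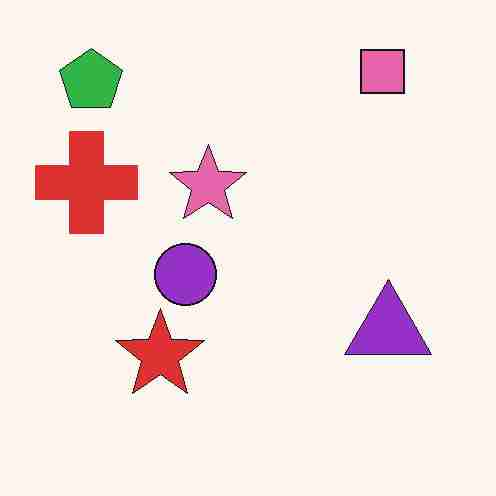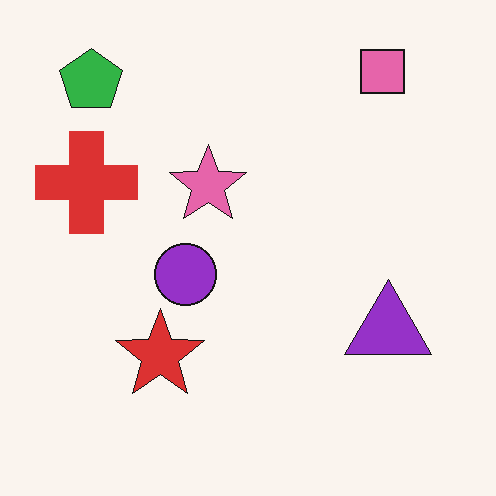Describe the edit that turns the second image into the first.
The image was heavily JPEG-compressed with obvious blocking artifacts.

Blocky 8×8 compression artifacts appear around shape edges and the flat background shows ringing — characteristic JPEG degradation.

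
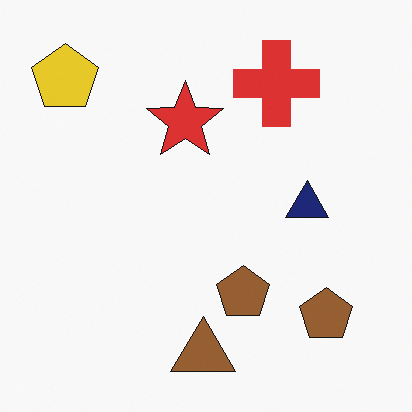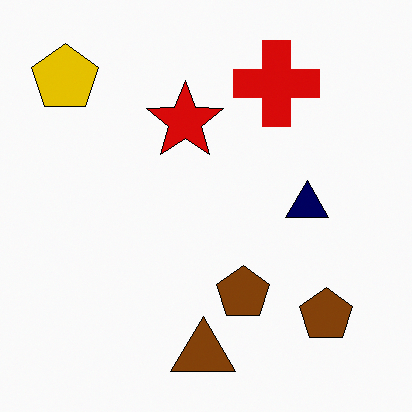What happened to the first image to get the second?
This is the original image given slightly increased contrast.

Tones are pushed away from mid-grey across the whole image — a global contrast change.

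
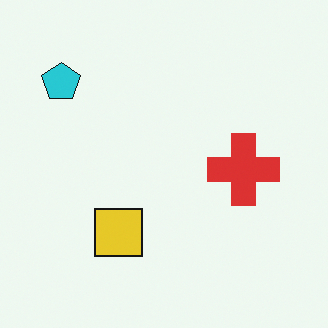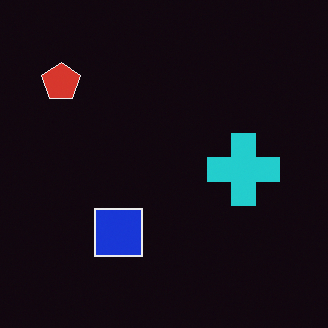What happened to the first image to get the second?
The transformation is: color-inverted (negative).

The light background has become dark and every shape's color is its complement — a photographic negative.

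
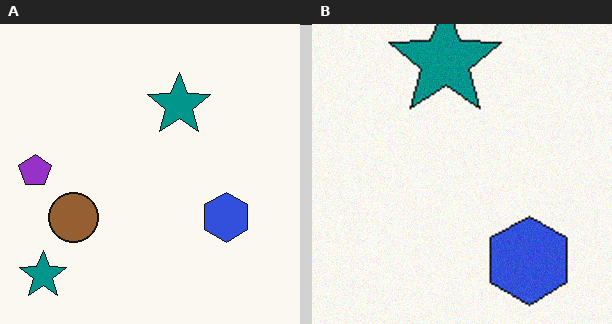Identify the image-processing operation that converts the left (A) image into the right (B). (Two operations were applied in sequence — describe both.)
The image was cropped to a noticeably smaller region and rescaled, then degraded with a light layer of grain.

The visible shapes are larger and the field of view is narrower; shapes near the original edges may be partly or wholly outside the frame — a crop-and-rescale. Random speckle covers the whole image, including the flat background.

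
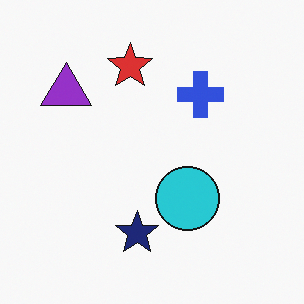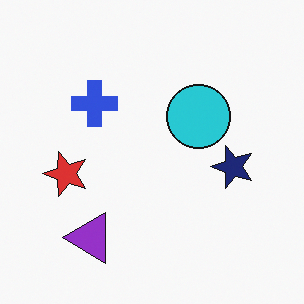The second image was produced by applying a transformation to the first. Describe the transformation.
It was rotated 90° counter-clockwise.

The purple triangle sits in the top-left of the first image and the bottom-left of the second — consistent with a whole-image 90° counter-clockwise rotation.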